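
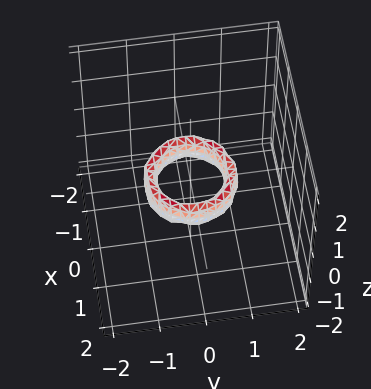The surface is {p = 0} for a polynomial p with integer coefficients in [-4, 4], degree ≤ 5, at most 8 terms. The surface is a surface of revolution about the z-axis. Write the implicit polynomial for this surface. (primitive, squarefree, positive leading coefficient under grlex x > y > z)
2*x^4 + 4*x^2*y^2 + 2*y^4 - 3*x^2 - 3*y^2 + z^2 + 1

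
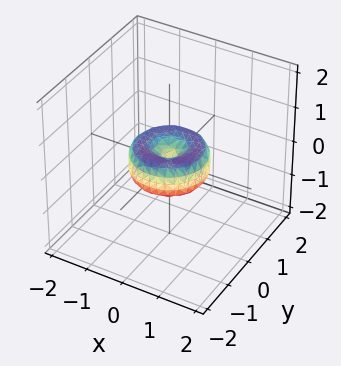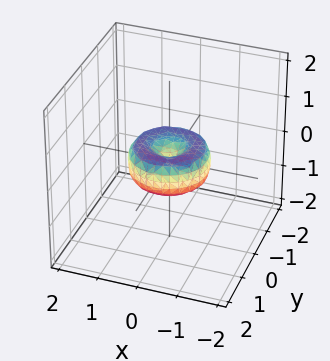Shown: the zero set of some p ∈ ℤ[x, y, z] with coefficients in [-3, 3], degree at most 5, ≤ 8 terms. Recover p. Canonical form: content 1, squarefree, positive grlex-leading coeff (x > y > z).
x^4 + 2*x^2*y^2 + y^4 - x^2 - y^2 + z^2

deg p = 4.
By symmetry, every cross-section ⟂ z is a circle, so x, y appear only via x² + y².
Reading off the gridlines: the x-axis gridline crossings are at x ∈ {-1, 0, 1}; it crosses the z-axis at the gridline z = 0; the y-axis gridline crossings are at y ∈ {-1, 0, 1}; a circular section at z = 0 has radius exactly 1.
Together with the visible shape, these determine p as stated.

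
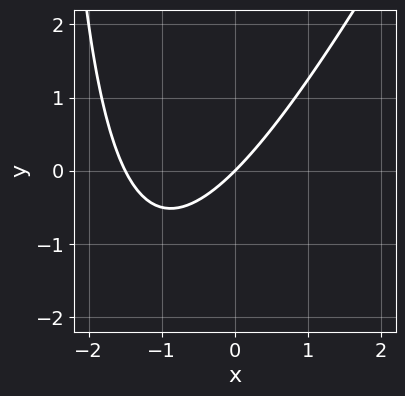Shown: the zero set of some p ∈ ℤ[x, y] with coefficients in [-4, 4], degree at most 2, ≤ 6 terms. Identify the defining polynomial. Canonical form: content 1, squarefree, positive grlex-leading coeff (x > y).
2*x^2 - x*y + 3*x - 3*y

1. deg p = 2. The shape is more complex than any degree-1 curve.
2. Reading off the gridlines: one x-axis crossing is at x = 0; it meets the y-axis at y = 0 (among the integer gridlines).
3. Assembling these constraints gives the stated polynomial.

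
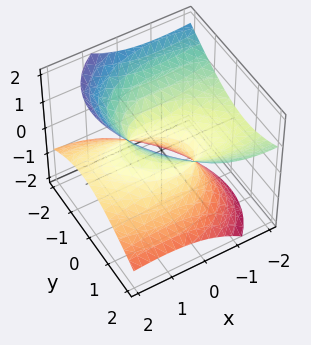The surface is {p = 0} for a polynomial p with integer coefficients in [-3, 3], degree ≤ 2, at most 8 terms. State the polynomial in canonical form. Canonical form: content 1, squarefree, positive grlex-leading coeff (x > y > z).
First, the degree is 2 — a generic line meets the surface in up to 2 points.
Then, from the visible intercepts: no z-intercept at any integer in the box; among the integer gridlines, it crosses the x-axis at x ∈ {-1, 1}.
Finally, solving for integer coefficients yields p as stated.

x^2 + x*y + 3*x*z + 2*y^2 - 3*z^2 - 1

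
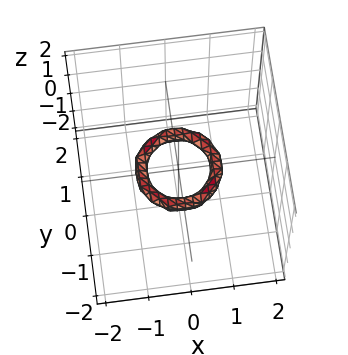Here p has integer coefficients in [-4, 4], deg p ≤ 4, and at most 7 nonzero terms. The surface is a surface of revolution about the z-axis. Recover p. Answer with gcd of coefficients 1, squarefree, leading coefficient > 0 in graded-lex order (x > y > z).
2*x^4 + 4*x^2*y^2 + 2*y^4 - 3*x^2 - 3*y^2 + 3*z^2 + 1

1. The degree is 4 — the shape is more complex than any degree-3 surface.
2. Symmetries: the z-axis is an axis of rotation, so x and y enter only as x² + y².
3. From the axis intercepts and sections: it misses every integer gridline on the z-axis; among the integer gridlines, it crosses the x-axis at x ∈ {-1, 1}.
4. Putting this together gives p. Check: (0, -1, 0) on the y-axis lies on the surface, and p(0, -1, 0) = 0. ✓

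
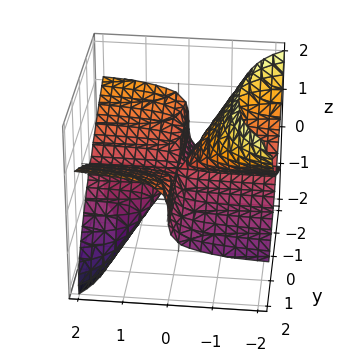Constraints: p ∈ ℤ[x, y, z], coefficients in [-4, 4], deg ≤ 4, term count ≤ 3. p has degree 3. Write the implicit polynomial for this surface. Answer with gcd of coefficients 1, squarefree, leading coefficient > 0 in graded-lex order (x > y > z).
x*y^2 - 3*x*z^2 - 2*z^3

deg p = 3.
Checking where it meets the axes: the visible x-axis segment lies entirely on the surface; it meets the z-axis at z = 0 (among the integer gridlines); the visible y-axis segment lies entirely on the surface.
Matching integer coefficients to the picture gives p.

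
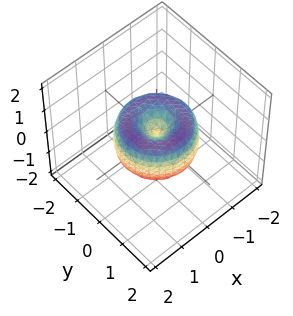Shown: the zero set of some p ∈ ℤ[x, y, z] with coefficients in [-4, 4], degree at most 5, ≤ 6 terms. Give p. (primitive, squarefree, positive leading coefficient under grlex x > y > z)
1. deg p = 4. The shape is more complex than any degree-3 surface.
2. Symmetry: the surface is invariant under rotation about z: p = q(x² + y², z).
3. Against the integer gridlines: a circular section at z = 0 has radius between 1 and 2; it meets the z-axis at z = 0 (among the integer gridlines); it meets the y-axis at y = 0 (among the integer gridlines); it crosses the x-axis at the gridline x = 0.
4. The integer polynomial consistent with all of this is the stated p.

2*x^4 + 4*x^2*y^2 + 2*y^4 - 3*x^2 - 3*y^2 + 2*z^2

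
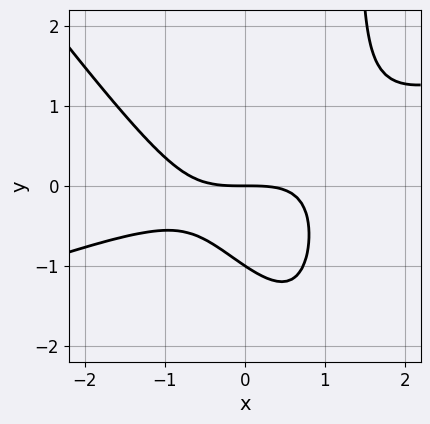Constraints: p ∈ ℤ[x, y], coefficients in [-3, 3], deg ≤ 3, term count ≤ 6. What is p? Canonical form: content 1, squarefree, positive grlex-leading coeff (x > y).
(a) The degree is 3 — the shape is more complex than any degree-2 curve.
(b) From the axis intercepts and sections: one x-axis crossing is at x = 0; among the integer gridlines, it crosses the y-axis at y ∈ {-1, 0}.
(c) Solving for integer coefficients yields p as stated.

x^3 - 2*x^2*y - 2*x*y^2 + 3*y^2 + 3*y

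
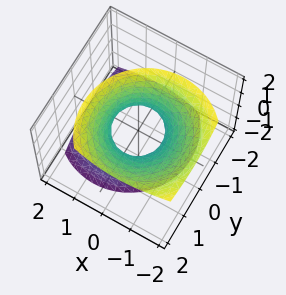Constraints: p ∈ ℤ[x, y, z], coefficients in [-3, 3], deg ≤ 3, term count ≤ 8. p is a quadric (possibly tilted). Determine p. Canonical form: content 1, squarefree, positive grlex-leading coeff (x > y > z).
3*x^2 + 2*x*z + 3*y^2 - 2*y*z - 2*z^2 - 2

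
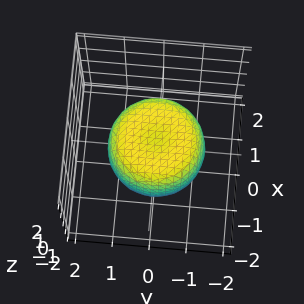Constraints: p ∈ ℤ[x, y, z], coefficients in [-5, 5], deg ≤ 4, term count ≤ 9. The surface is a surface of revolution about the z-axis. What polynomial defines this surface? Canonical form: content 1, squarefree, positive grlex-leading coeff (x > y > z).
2*x^4 + 4*x^2*y^2 + 2*y^4 - 2*x^2 - 2*y^2 + 3*z^2 - 2

deg p = 4.
By symmetry, the surface is invariant under rotation about z: p = q(x² + y², z).
Reading off the gridlines: a circular section at z = 0 has radius between 1 and 2.
Solving for integer coefficients yields p as stated.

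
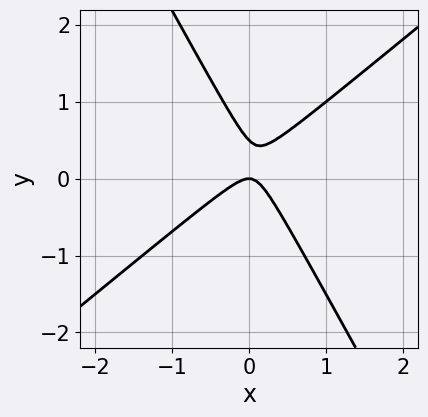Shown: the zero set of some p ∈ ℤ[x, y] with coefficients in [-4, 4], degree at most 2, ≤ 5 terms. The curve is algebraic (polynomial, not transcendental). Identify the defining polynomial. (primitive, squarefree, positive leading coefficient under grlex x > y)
3*x^2 - 2*x*y - 2*y^2 + y

First, the degree is 2 — no degree-1 curve has this shape.
Then, observable constraints: it meets the x-axis at x = 0 (among the integer gridlines); it meets the y-axis at y = 0 (among the integer gridlines).
Finally, fitting integer coefficients to these (and the overall shape) gives p.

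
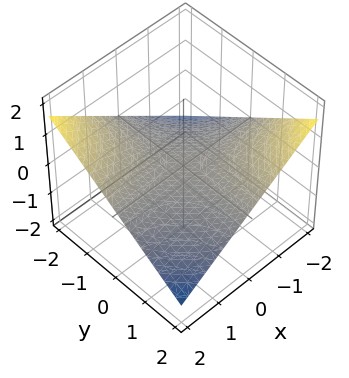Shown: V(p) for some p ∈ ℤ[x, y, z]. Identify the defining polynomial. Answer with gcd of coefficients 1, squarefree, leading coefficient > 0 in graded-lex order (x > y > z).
deg p = 2.
Observable constraints: it meets the z-axis at z = 0 (among the integer gridlines); the visible y-axis segment lies entirely on the surface; every point of the x-axis in the box is on the surface.
The integer polynomial consistent with all of this is the stated p.

x*y + 3*z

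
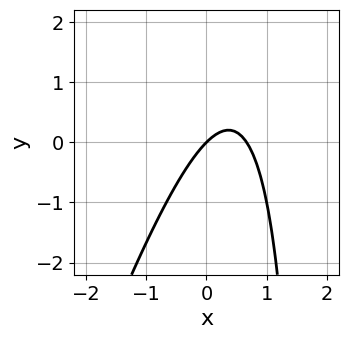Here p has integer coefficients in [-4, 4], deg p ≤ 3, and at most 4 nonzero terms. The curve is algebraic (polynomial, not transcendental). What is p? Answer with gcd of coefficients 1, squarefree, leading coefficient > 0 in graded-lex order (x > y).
3*x^2 - x*y - 2*x + 2*y

1. Degree: a generic line meets the curve in up to 2 points, so deg p = 2.
2. Reading off the gridlines: it meets the y-axis at y = 0 (among the integer gridlines); it meets the x-axis at x = 0 (among the integer gridlines).
3. The integer polynomial consistent with all of this is the stated p.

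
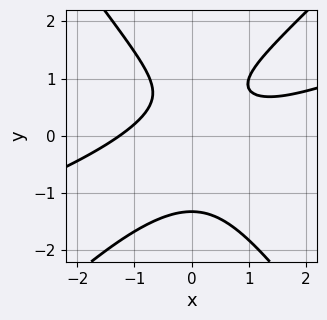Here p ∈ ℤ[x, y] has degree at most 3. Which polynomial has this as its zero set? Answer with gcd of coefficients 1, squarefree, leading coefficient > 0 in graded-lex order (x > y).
x^3 - 3*x^2*y + 2*y^3 - 2*y + 2

Degree: a generic line meets the curve in up to 3 points, so deg p = 3.
Putting this together gives p.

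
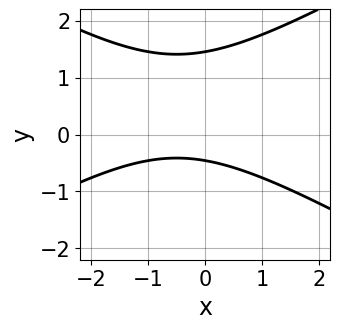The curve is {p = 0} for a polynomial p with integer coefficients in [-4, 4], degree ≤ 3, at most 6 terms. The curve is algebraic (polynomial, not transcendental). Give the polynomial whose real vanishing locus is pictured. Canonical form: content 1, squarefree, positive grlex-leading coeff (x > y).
x^2 - 3*y^2 + x + 3*y + 2

Degree: a generic line meets the curve in up to 2 points, so deg p = 2.
Observable constraints: the curve avoids every integer x-axis point in the box.
Matching integer coefficients to the picture gives p.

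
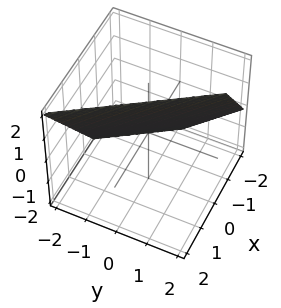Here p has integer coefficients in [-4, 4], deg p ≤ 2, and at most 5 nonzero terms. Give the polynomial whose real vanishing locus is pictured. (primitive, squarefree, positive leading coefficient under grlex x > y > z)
(a) Degree: every cross-section is a straight line — this is a plane, so deg p = 1.
(b) From the axis intercepts and sections: it crosses the y-axis at the gridline y = -1; it crosses the z-axis at the gridline z = 1.
(c) Together with the visible shape, these determine p as stated.

3*x + 2*y - 2*z + 2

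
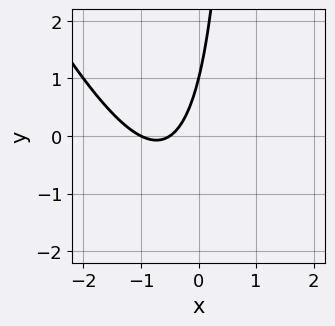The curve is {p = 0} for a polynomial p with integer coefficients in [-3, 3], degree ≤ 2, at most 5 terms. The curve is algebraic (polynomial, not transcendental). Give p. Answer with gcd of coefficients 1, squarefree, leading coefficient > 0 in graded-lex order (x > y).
2*x^2 + x*y + 3*x - y + 1

(a) Degree: a generic line meets the curve in up to 2 points, so deg p = 2.
(b) Checking where it meets the axes: it meets the y-axis at y = 1 (among the integer gridlines); it meets the x-axis at x = -1 (among the integer gridlines).
(c) Solving for integer coefficients yields p as stated.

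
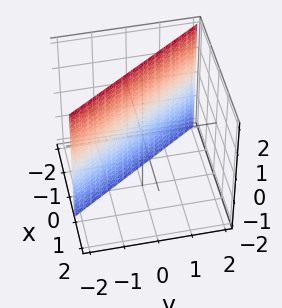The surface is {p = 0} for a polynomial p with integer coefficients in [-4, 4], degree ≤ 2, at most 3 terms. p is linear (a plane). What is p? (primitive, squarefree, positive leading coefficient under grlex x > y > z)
1. The degree is 1 — the surface is flat (a plane).
2. Checking where it meets the axes: one y-axis crossing is at y = -1; it misses every integer gridline on the z-axis.
3. Together with the visible shape, these determine p as stated.

3*x + 2*y + 2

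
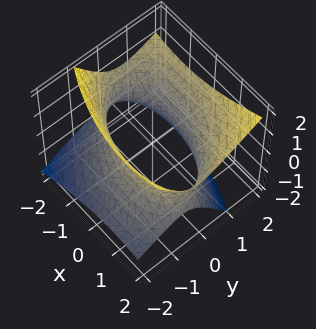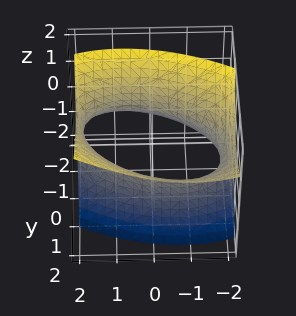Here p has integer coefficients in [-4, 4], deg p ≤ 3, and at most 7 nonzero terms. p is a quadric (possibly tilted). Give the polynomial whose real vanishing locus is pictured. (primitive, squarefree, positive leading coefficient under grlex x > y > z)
(a) The degree is 2 — no degree-1 surface has this shape.
(b) From the axis intercepts and sections: no z-intercept at any integer in the box.
(c) Fitting integer coefficients to these (and the overall shape) gives p.

x^2 + x*y + 2*y^2 - 2*y*z - 2*z^2 - 3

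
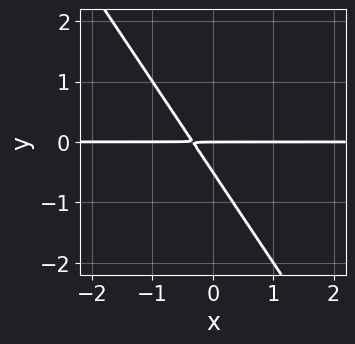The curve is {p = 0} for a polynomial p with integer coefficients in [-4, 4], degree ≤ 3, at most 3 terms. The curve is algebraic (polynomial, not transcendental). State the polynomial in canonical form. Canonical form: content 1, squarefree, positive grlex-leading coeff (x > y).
3*x*y + 2*y^2 + y

1. Degree: no degree-1 curve has this shape, so deg p = 2.
2. Reading off the gridlines: one y-axis crossing is at y = 0; the visible x-axis segment lies entirely on the curve.
3. Solving for integer coefficients yields p as stated.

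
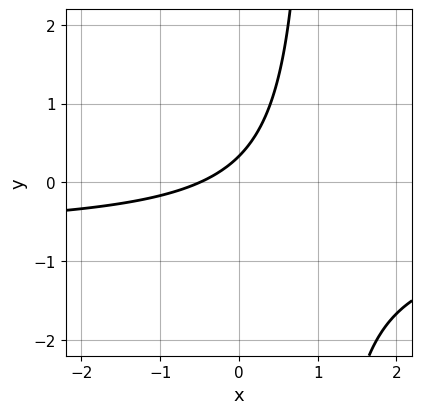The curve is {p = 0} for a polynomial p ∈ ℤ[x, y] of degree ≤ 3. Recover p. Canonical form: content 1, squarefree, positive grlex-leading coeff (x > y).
3*x*y + 2*x - 3*y + 1

(a) The degree is 2 — the shape is more complex than any degree-1 curve.
(b) Putting this together gives p.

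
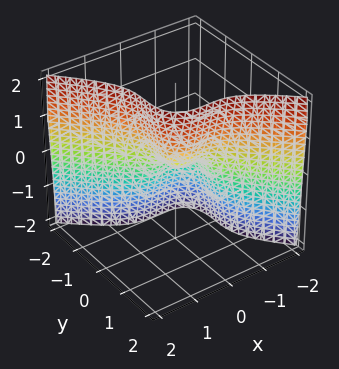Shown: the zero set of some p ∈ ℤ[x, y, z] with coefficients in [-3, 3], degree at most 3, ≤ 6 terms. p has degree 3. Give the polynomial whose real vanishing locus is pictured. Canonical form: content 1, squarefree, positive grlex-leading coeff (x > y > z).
2*x^3 + 2*y^3 + x^2 - z

1. Degree: a generic line meets the surface in up to 3 points, so deg p = 3.
2. From the axis intercepts and sections: it meets the y-axis at y = 0 (among the integer gridlines); it crosses the z-axis at the gridline z = 0; one x-axis crossing is at x = 0.
3. Matching integer coefficients to the picture gives p.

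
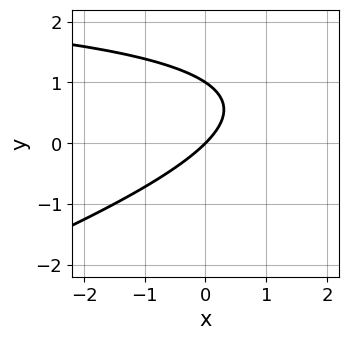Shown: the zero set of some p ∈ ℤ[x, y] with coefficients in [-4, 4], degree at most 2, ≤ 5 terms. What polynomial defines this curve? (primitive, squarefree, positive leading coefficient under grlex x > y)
x*y - 3*y^2 - 3*x + 3*y

1. The degree is 2 — no degree-1 curve has this shape.
2. From the axis intercepts and sections: it meets the x-axis at x = 0 (among the integer gridlines); among the integer gridlines, it crosses the y-axis at y ∈ {0, 1}.
3. Fitting integer coefficients to these (and the overall shape) gives p.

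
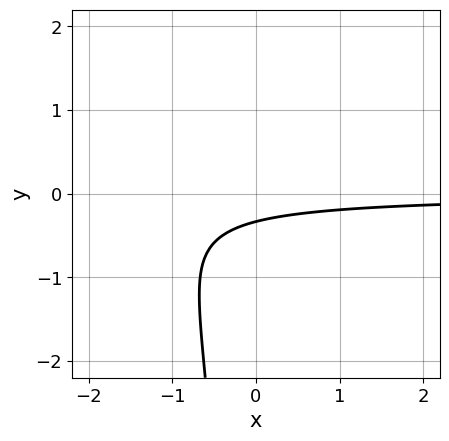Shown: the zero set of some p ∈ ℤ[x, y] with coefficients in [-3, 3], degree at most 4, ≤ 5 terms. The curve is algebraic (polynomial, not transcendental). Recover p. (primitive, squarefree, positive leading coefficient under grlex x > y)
x*y^2 - 2*x*y - 3*y - 1

(a) The degree is 3 — the shape is more complex than any degree-2 curve.
(b) Against the integer gridlines: the curve avoids every integer x-axis point in the box.
(c) Solving for integer coefficients yields p as stated.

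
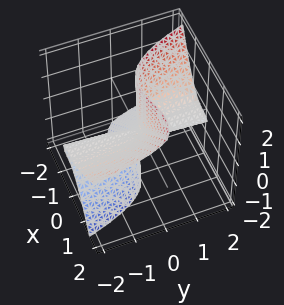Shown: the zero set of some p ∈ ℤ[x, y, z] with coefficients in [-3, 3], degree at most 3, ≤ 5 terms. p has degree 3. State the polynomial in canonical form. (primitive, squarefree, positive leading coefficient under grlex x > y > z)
3*x^3 - 3*x^2*z + 3*y*z^2 + y*z

1. deg p = 3. The shape is more complex than any degree-2 surface.
2. Checking where it meets the axes: the visible z-axis segment lies entirely on the surface; one x-axis crossing is at x = 0.
3. These observations pin down the coefficients. Check: (0, 1, 0) on the y-axis lies on the surface, and p(0, 1, 0) = 0. ✓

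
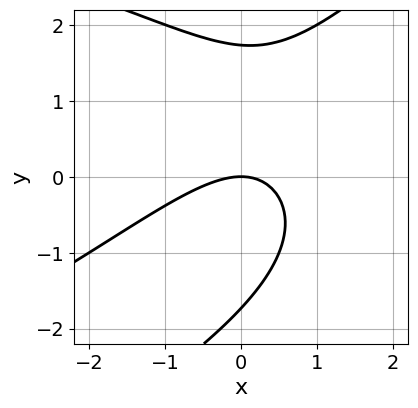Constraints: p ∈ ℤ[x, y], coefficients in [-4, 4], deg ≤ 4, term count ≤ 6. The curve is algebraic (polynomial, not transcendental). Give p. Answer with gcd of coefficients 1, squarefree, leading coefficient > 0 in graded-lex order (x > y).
x*y^2 - y^3 + 2*x^2 - 2*x*y + 3*y

First, the degree is 3 — a generic line meets the curve in up to 3 points.
Then, checking where it meets the axes: it meets the x-axis at x = 0 (among the integer gridlines); it crosses the y-axis at the gridline y = 0.
Finally, fitting integer coefficients to these (and the overall shape) gives p.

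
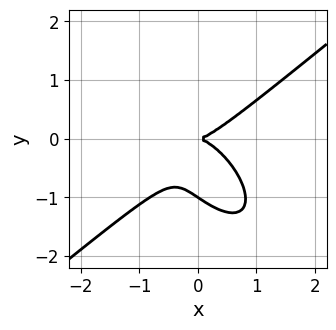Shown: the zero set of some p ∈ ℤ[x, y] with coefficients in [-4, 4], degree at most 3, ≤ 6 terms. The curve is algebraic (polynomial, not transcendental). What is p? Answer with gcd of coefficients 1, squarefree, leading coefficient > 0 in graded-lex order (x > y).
(a) Degree: a generic line meets the curve in up to 3 points, so deg p = 3.
(b) From the axis intercepts and sections: one x-axis crossing is at x = 0; the y-axis gridline crossings are at y ∈ {-1, 0}.
(c) These observations pin down the coefficients.

3*x^3 - 2*x*y^2 - 3*y^3 - 3*y^2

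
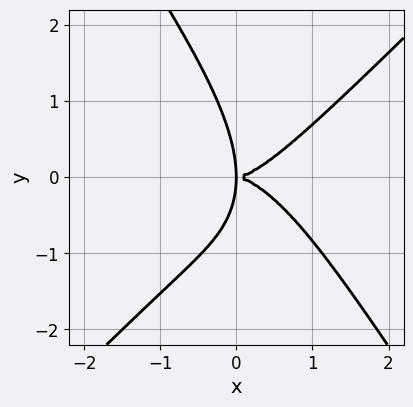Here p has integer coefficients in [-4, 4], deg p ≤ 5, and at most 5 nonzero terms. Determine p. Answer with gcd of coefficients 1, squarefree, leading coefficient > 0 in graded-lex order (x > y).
2*x^4 - x*y^3 - y^4 - 3*x*y^2

First, degree: a generic line meets the curve in up to 4 points, so deg p = 4.
Then, checking where it meets the axes: it meets the y-axis at y = 0 (among the integer gridlines); one x-axis crossing is at x = 0.
Finally, matching integer coefficients to the picture gives p.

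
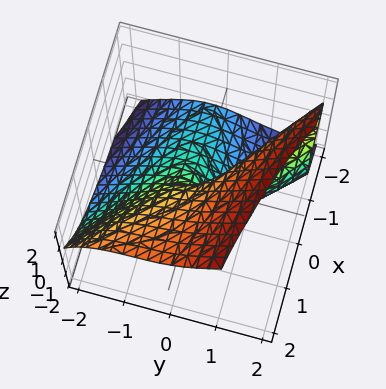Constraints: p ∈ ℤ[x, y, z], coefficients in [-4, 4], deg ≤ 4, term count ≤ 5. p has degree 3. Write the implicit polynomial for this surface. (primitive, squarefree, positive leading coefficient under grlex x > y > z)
2*x*y^2 + 2*y^3 - 2*z^3 + 3*y*z + 2*x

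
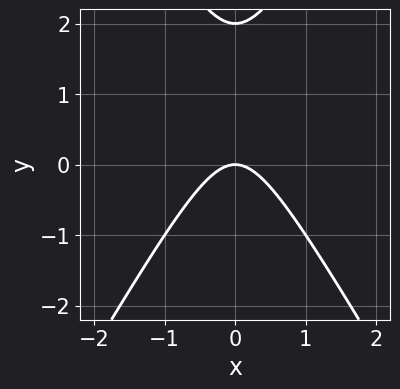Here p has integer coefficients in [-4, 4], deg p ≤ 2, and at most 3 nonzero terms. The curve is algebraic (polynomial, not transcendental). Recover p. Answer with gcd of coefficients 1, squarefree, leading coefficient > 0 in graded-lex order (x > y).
(a) Degree: a generic line meets the curve in up to 2 points, so deg p = 2.
(b) Symmetries: it's symmetric under x → −x, forcing even powers of x.
(c) Reading off the gridlines: among the integer gridlines, it crosses the y-axis at y ∈ {0, 2}; it crosses the x-axis at the gridline x = 0.
(d) Matching integer coefficients to the picture gives p.

3*x^2 - y^2 + 2*y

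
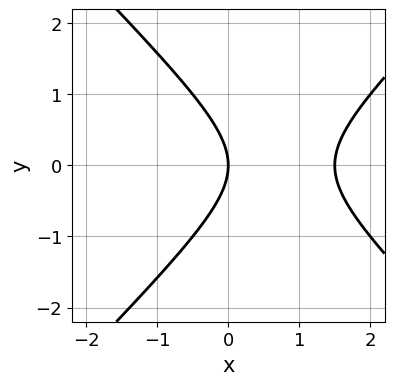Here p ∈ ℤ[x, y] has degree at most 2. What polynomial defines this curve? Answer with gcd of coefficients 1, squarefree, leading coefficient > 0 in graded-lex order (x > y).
First, deg p = 2. A generic line meets the curve in up to 2 points.
Then, symmetries: it's symmetric under y → −y, forcing even powers of y.
Next, observable constraints: it meets the y-axis at y = 0 (among the integer gridlines); one x-axis crossing is at x = 0.
Finally, these observations pin down the coefficients.

2*x^2 - 2*y^2 - 3*x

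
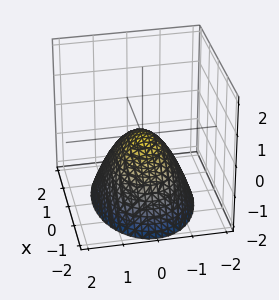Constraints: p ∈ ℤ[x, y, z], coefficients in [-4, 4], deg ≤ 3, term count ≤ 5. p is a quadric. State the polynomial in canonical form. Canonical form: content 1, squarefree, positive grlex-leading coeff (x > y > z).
x^2 + 2*y^2 + 2*z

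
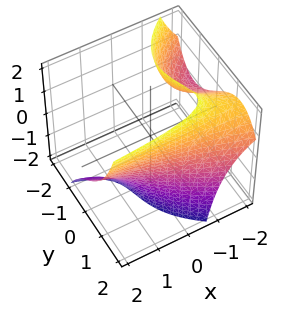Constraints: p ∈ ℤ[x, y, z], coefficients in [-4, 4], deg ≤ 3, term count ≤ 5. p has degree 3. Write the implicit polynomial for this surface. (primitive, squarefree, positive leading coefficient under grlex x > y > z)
y^3 + 2*x*y - 2*x*z - 3

The degree is 3 — a generic line meets the surface in up to 3 points.
From the visible intercepts: it misses every integer gridline on the x-axis; it misses every integer gridline on the z-axis.
These observations pin down the coefficients.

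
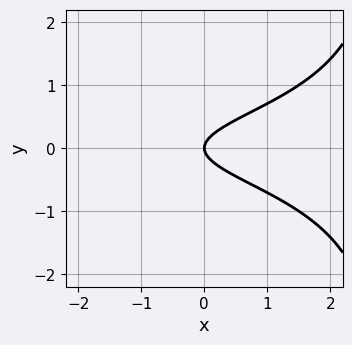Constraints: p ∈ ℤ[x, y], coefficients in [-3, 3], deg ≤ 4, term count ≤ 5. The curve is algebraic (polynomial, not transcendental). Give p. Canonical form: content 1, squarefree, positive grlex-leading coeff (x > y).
Degree: a generic line meets the curve in up to 3 points, so deg p = 3.
Symmetries: mirror symmetry y ↦ −y ⇒ only even powers of y.
Observable constraints: one y-axis crossing is at y = 0; it crosses the x-axis at the gridline x = 0.
These observations pin down the coefficients.

x*y^2 - 3*y^2 + x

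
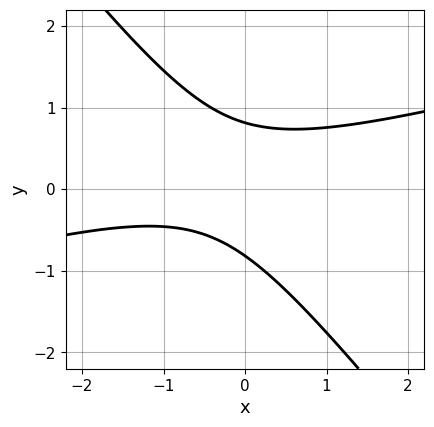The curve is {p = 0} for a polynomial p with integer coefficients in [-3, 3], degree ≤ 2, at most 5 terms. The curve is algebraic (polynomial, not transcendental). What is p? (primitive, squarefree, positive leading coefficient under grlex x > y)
x^2 - 3*x*y - 3*y^2 + x + 2

1. deg p = 2. The shape is more complex than any degree-1 curve.
2. Reading off the gridlines: the curve avoids every integer x-axis point in the box.
3. Matching integer coefficients to the picture gives p.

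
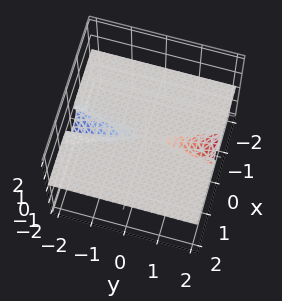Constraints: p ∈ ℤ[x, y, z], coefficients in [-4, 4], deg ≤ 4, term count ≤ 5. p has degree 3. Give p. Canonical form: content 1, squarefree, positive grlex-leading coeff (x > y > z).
2*x^2*z - y*z^2 + 2*z^3

(a) Degree: no degree-2 surface has this shape, so deg p = 3.
(b) Checking where it meets the axes: it meets the z-axis at z = 0 (among the integer gridlines); every point of the x-axis in the box is on the surface; every point of the y-axis in the box is on the surface.
(c) The integer polynomial consistent with all of this is the stated p.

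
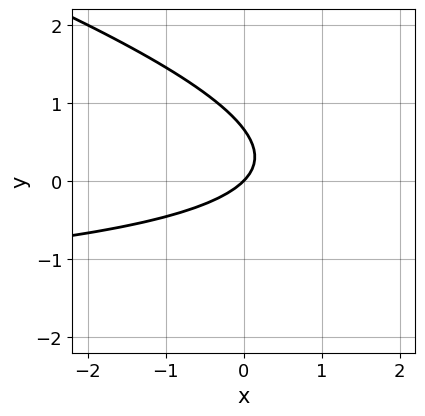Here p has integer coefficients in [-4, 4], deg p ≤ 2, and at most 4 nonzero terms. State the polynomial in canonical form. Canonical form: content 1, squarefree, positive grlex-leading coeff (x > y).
x*y + 3*y^2 + 2*x - 2*y

1. deg p = 2. A generic line meets the curve in up to 2 points.
2. From the axis intercepts and sections: it meets the y-axis at y = 0 (among the integer gridlines); it meets the x-axis at x = 0 (among the integer gridlines).
3. Solving for integer coefficients yields p as stated.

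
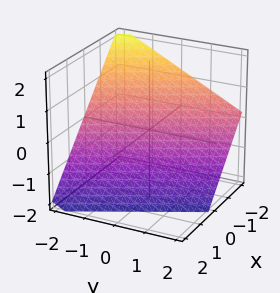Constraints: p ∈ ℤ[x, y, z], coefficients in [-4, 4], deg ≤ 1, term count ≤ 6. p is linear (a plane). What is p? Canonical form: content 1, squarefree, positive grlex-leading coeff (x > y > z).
2*x + y + 2*z + 2

(a) The degree is 1 — the surface is flat (a plane).
(b) From the visible intercepts: one y-axis crossing is at y = -2; it meets the z-axis at z = -1 (among the integer gridlines); it crosses the x-axis at the gridline x = -1.
(c) Assembling these constraints gives the stated polynomial.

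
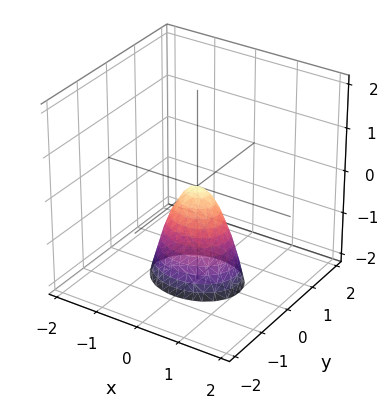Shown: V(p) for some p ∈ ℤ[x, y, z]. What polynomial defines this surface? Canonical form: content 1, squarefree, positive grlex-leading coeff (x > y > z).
2*x^2 + 3*y^2 + z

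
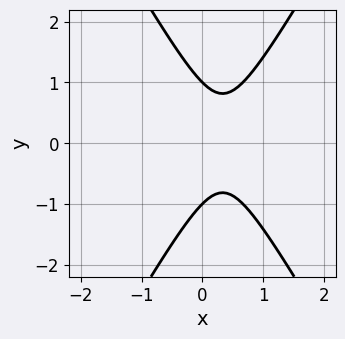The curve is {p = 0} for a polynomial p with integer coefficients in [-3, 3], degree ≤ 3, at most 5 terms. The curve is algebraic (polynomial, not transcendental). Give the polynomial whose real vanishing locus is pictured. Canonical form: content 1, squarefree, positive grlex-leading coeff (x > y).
3*x^2 - y^2 - 2*x + 1

1. Degree: a generic line meets the curve in up to 2 points, so deg p = 2.
2. Symmetries: mirror symmetry y ↦ −y ⇒ only even powers of y.
3. From the axis intercepts and sections: no x-intercept at any integer in the box; among the integer gridlines, it crosses the y-axis at y ∈ {-1, 1}.
4. Solving for integer coefficients yields p as stated.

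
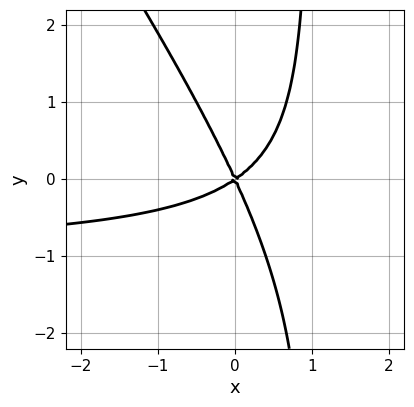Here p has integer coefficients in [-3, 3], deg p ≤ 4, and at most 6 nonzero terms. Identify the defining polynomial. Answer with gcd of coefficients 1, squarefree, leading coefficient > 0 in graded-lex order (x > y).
3*x^2*y + 2*x*y^2 + 3*x^2 - 3*x*y - 2*y^2

First, deg p = 3.
Next, observable constraints: one y-axis crossing is at y = 0; it crosses the x-axis at the gridline x = 0.
Finally, these observations pin down the coefficients.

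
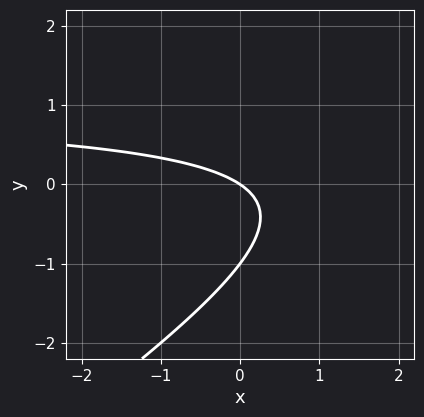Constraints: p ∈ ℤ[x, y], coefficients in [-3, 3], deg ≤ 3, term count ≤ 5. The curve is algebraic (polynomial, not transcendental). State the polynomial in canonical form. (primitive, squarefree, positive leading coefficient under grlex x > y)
(a) deg p = 2.
(b) Against the integer gridlines: it crosses the x-axis at the gridline x = 0; the y-axis gridline crossings are at y ∈ {-1, 0}.
(c) Assembling these constraints gives the stated polynomial.

2*x*y - 3*y^2 - 2*x - 3*y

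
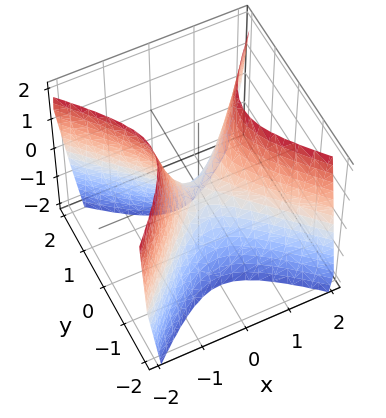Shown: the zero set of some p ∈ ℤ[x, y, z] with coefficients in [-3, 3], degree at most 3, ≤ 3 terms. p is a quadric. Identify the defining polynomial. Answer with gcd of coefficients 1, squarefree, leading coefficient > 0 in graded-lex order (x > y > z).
2*x^2 - 2*y^2 - z

(a) The degree is 2 — a hyperbolic paraboloid; a quadric.
(b) Symmetries: mirror symmetry x ↦ −x ⇒ only even powers of x; mirror symmetry y ↦ −y ⇒ only even powers of y.
(c) Reading off the gridlines: it meets the x-axis at x = 0 (among the integer gridlines); it meets the z-axis at z = 0 (among the integer gridlines); it meets the y-axis at y = 0 (among the integer gridlines).
(d) The integer polynomial consistent with all of this is the stated p.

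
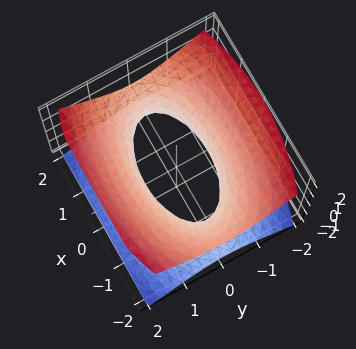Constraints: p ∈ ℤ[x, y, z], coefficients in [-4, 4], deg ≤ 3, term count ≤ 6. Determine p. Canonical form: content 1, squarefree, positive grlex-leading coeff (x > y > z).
x^2 + 3*y^2 - 3*z^2 - 2

(a) Degree: an hourglass — one-sheet hyperboloid; a quadric, so deg p = 2.
(b) Symmetries: the y ↦ −y reflection is a symmetry, so y appears only in even powers; it's symmetric under z → −z, forcing even powers of z; it's symmetric under x → −x, forcing even powers of x.
(c) Against the integer gridlines: no z-intercept at any integer in the box.
(d) Assembling these constraints gives the stated polynomial.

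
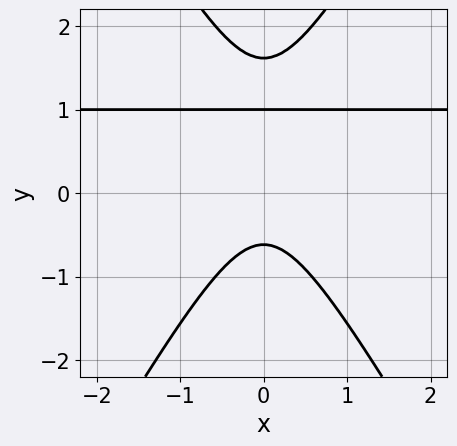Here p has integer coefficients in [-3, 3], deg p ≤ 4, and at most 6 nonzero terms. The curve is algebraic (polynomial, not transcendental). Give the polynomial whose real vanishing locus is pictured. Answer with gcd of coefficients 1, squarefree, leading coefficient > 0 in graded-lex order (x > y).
3*x^2*y - y^3 - 3*x^2 + 2*y^2 - 1

1. Degree: the shape is more complex than any degree-2 curve, so deg p = 3.
2. Symmetries: mirror symmetry x ↦ −x ⇒ only even powers of x.
3. Reading off the gridlines: it misses every integer gridline on the x-axis; one y-axis crossing is at y = 1.
4. These observations pin down the coefficients.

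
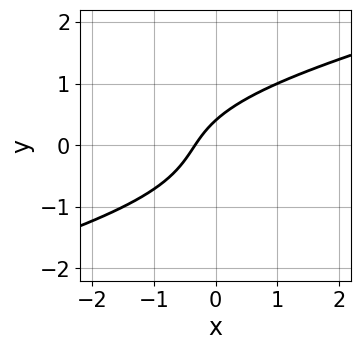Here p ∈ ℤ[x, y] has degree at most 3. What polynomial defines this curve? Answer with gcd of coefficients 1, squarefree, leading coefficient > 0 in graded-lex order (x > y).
deg p = 3. A generic line meets the curve in up to 3 points.
Putting this together gives p.

x*y^2 - 3*y^3 + 3*x - 2*y + 1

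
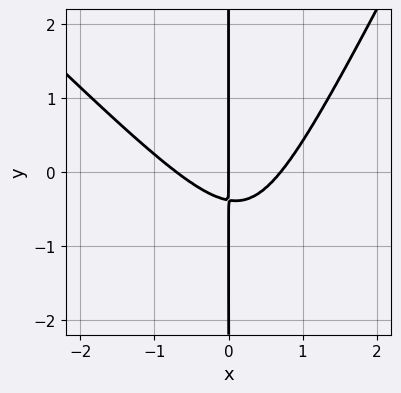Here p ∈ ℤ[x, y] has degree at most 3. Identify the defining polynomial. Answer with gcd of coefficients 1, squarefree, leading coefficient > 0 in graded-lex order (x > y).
(a) The degree is 3 — no degree-2 curve has this shape.
(b) Observable constraints: every point of the y-axis in the box is on the curve; one x-axis crossing is at x = 0.
(c) Fitting integer coefficients to these (and the overall shape) gives p.

2*x^3 + x^2*y - x*y^2 - 3*x*y - x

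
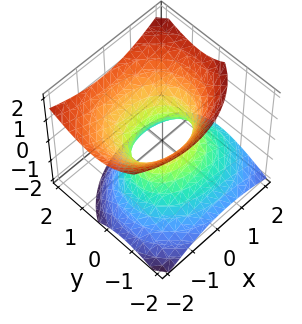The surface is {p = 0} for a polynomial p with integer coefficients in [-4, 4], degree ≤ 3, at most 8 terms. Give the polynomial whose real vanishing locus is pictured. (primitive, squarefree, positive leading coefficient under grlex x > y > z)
Degree: a generic line meets the surface in up to 2 points, so deg p = 2.
From the visible intercepts: among the integer gridlines, it crosses the x-axis at x ∈ {-1, 1}; no z-intercept at any integer in the box.
Solving for integer coefficients yields p as stated.

2*x^2 + x*z + 3*y^2 - 2*y*z - 3*z^2 - 2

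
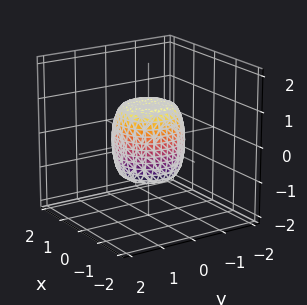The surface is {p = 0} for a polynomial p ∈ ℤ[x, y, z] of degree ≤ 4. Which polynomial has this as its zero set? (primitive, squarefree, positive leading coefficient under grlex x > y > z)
First, degree: no degree-3 surface has this shape, so deg p = 4.
Next, symmetry: the surface is invariant under rotation about z: p = q(x² + y², z).
Next, from the axis intercepts and sections: the y-axis gridline crossings are at y ∈ {-1, 1}; the z-axis gridline crossings are at z ∈ {-1, 1}; a circular section at z = 0 has radius exactly 1.
Finally, putting this together gives p.

2*x^4 + 4*x^2*y^2 + 2*y^4 - x^2 - y^2 + z^2 - 1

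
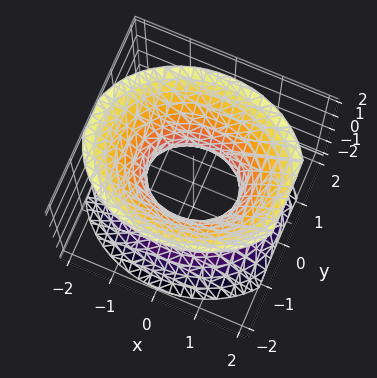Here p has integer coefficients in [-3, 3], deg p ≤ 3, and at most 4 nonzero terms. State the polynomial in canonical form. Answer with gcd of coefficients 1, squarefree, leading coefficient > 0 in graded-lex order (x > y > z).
2*x^2 + 3*y^2 - 2*z^2 - 2

(a) The degree is 2 — one connected sheet with a waist; a quadric.
(b) Symmetries: it's symmetric under x → −x, forcing even powers of x; it's symmetric under y → −y, forcing even powers of y; the z ↦ −z reflection is a symmetry, so z appears only in even powers.
(c) Against the integer gridlines: the x-axis gridline crossings are at x ∈ {-1, 1}; it misses every integer gridline on the z-axis.
(d) The integer polynomial consistent with all of this is the stated p.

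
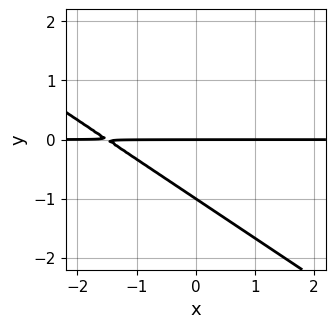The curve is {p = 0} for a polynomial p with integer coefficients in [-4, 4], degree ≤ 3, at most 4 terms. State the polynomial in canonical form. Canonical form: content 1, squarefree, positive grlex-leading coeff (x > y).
First, the degree is 2 — a generic line meets the curve in up to 2 points.
Next, from the visible intercepts: among the integer gridlines, it crosses the y-axis at y ∈ {-1, 0}; the visible x-axis segment lies entirely on the curve.
Finally, these observations pin down the coefficients.

2*x*y + 3*y^2 + 3*y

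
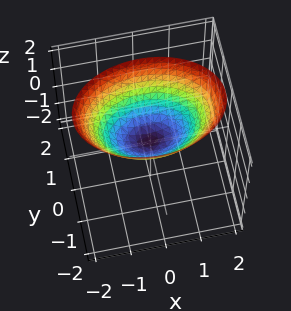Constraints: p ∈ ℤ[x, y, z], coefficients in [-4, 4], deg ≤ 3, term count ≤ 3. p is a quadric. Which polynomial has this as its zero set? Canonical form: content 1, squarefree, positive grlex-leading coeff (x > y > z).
x^2 + 2*y^2 - 2*z

Degree: a paraboloid; a quadric, so deg p = 2.
Symmetries: mirror symmetry y ↦ −y ⇒ only even powers of y; the x ↦ −x reflection is a symmetry, so x appears only in even powers.
Reading off the gridlines: it crosses the y-axis at the gridline y = 0; it meets the x-axis at x = 0 (among the integer gridlines); it meets the z-axis at z = 0 (among the integer gridlines).
Together with the visible shape, these determine p as stated.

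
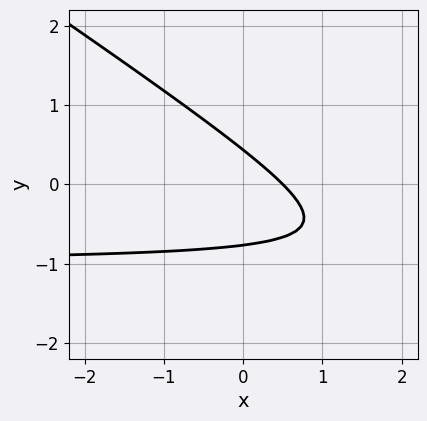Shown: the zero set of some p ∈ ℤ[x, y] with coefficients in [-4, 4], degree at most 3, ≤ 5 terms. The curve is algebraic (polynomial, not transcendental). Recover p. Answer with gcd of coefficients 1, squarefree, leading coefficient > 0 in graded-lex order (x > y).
2*x*y + 3*y^2 + 2*x + y - 1

First, degree: no degree-1 curve has this shape, so deg p = 2.
Finally, solving for integer coefficients yields p as stated.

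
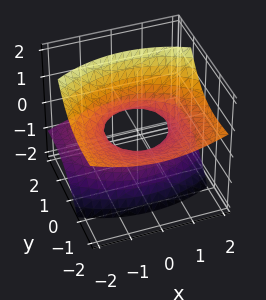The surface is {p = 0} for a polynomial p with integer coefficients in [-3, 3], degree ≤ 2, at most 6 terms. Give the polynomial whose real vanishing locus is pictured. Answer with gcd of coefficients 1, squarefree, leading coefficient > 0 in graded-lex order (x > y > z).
(a) deg p = 2. No degree-1 surface has this shape.
(b) Reading off the gridlines: among the integer gridlines, it crosses the y-axis at y ∈ {-1, 1}; among the integer gridlines, it crosses the x-axis at x ∈ {-1, 1}; the surface avoids every integer z-axis point in the box.
(c) Putting this together gives p.

x^2 + y^2 + 3*y*z - 2*z^2 - 1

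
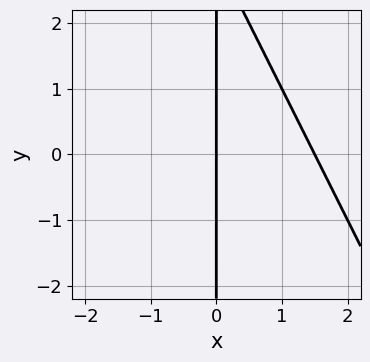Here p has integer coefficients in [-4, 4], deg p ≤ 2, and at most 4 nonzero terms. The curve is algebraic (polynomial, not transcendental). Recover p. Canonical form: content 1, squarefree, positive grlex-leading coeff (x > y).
2*x^2 + x*y - 3*x

First, deg p = 2. No degree-1 curve has this shape.
Then, against the integer gridlines: one x-axis crossing is at x = 0; the visible y-axis segment lies entirely on the curve.
Finally, putting this together gives p.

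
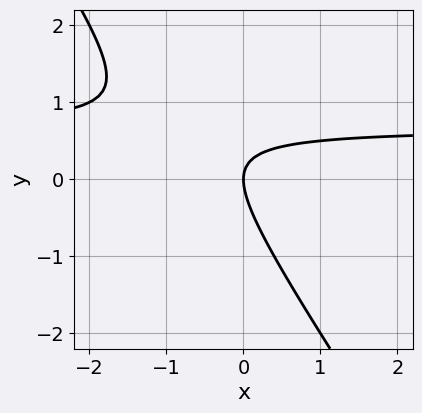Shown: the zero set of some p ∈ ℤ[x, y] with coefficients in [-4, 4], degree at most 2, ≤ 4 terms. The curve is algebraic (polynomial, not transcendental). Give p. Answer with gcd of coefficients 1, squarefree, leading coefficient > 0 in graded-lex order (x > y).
3*x*y + 2*y^2 - 2*x

First, deg p = 2. A generic line meets the curve in up to 2 points.
Next, observable constraints: one x-axis crossing is at x = 0; one y-axis crossing is at y = 0.
Finally, matching integer coefficients to the picture gives p.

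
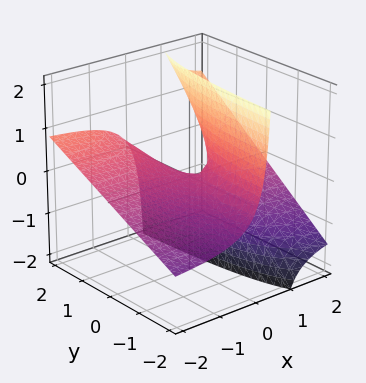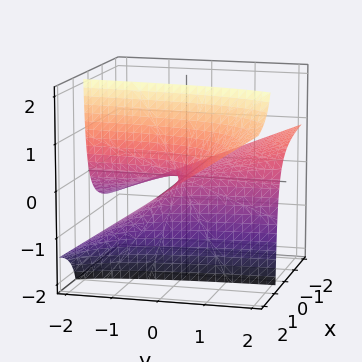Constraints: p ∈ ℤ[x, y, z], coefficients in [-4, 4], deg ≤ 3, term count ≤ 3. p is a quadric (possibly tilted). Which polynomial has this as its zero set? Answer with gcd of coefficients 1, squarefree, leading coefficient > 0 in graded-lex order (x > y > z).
x*y - 2*x*z + z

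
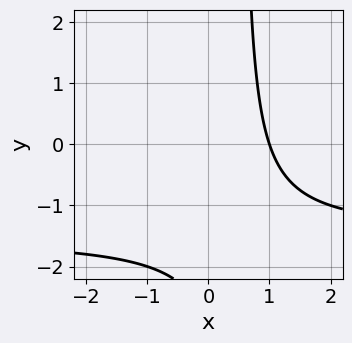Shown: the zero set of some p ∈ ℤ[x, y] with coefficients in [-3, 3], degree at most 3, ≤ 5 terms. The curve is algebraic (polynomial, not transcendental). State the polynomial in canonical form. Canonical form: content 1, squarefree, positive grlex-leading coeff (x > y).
1. Degree: the shape is more complex than any degree-1 curve, so deg p = 2.
2. From the axis intercepts and sections: no y-intercept at any integer in the box; it crosses the x-axis at the gridline x = 1.
3. Assembling these constraints gives the stated polynomial.

2*x*y + 3*x - y - 3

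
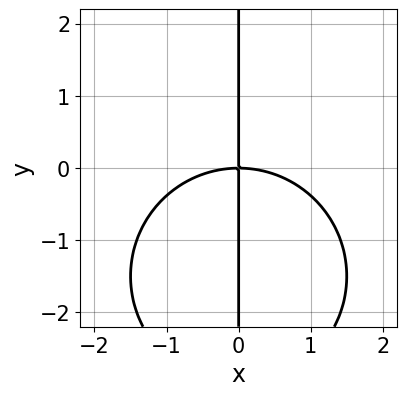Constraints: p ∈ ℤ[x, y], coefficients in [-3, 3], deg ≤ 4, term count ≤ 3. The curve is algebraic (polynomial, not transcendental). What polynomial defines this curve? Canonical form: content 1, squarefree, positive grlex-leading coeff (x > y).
x^3 + x*y^2 + 3*x*y

1. deg p = 3.
2. Reading off the gridlines: it meets the x-axis at x = 0 (among the integer gridlines); the visible y-axis segment lies entirely on the curve.
3. Matching integer coefficients to the picture gives p.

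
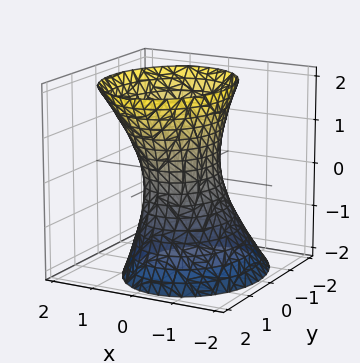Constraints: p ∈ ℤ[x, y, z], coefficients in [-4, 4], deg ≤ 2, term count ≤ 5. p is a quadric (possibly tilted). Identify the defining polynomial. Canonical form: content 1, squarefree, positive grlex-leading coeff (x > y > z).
3*x^2 - x*z + 2*y^2 - z^2 - 2

1. deg p = 2. No degree-1 surface has this shape.
2. From the visible intercepts: the y-axis gridline crossings are at y ∈ {-1, 1}; the surface avoids every integer z-axis point in the box.
3. These observations pin down the coefficients.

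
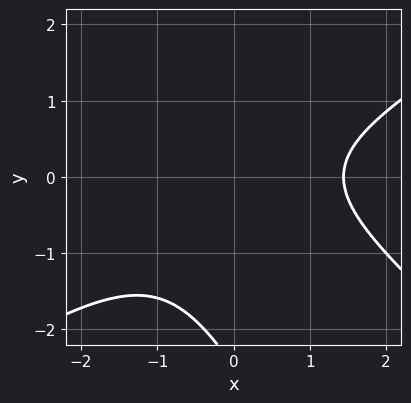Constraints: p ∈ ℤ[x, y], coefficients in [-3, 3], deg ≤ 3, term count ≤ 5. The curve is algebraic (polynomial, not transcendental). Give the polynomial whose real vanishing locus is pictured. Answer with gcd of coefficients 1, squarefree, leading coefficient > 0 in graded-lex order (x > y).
x^3 - 2*x*y^2 - y^3 - 2*y^2 - 3

First, the degree is 3 — the shape is more complex than any degree-2 curve.
Then, checking where it meets the axes: no y-intercept at any integer in the box.
Finally, fitting integer coefficients to these (and the overall shape) gives p.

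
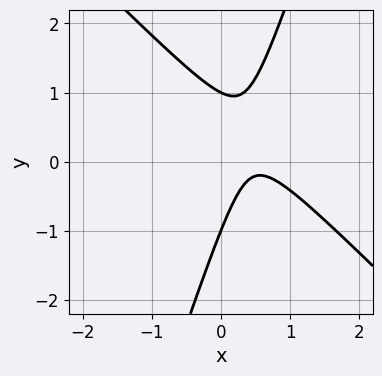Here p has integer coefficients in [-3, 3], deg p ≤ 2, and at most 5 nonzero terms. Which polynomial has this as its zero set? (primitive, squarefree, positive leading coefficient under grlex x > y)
(a) deg p = 2.
(b) Observable constraints: among the integer gridlines, it crosses the y-axis at y ∈ {-1, 1}; it misses every integer gridline on the x-axis.
(c) Fitting integer coefficients to these (and the overall shape) gives p.

3*x^2 + 2*x*y - y^2 - 3*x + 1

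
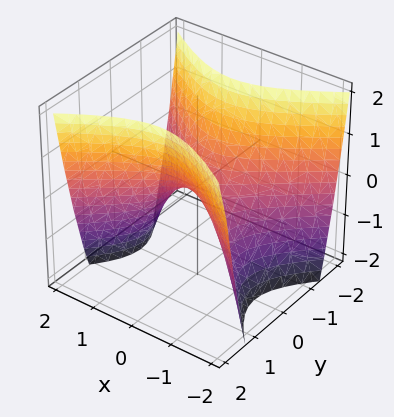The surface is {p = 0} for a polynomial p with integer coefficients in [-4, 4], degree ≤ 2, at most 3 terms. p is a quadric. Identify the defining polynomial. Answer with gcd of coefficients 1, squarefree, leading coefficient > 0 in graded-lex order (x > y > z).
2*x^2 - 3*y^2 + 2*z

1. deg p = 2. A hyperbolic paraboloid; a quadric.
2. Symmetries: it's symmetric under y → −y, forcing even powers of y; mirror symmetry x ↦ −x ⇒ only even powers of x.
3. From the axis intercepts and sections: it meets the y-axis at y = 0 (among the integer gridlines); one x-axis crossing is at x = 0.
4. Solving for integer coefficients yields p as stated.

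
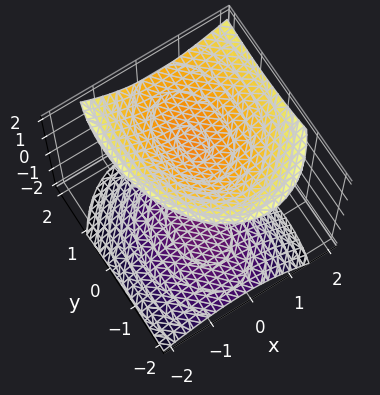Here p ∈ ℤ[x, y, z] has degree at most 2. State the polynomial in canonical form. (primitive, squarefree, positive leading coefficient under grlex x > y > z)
2*x^2 - x*z + y^2 - y*z - 2*z^2 + 2

First, the picture has 2 separate pieces. Treating them together as one polynomial.
Next, deg p = 2. No degree-1 surface has this shape.
Next, from the axis intercepts and sections: the surface avoids every integer x-axis point in the box; it misses every integer gridline on the y-axis; the z-axis gridline crossings are at z ∈ {-1, 1}.
Finally, these observations pin down the coefficients.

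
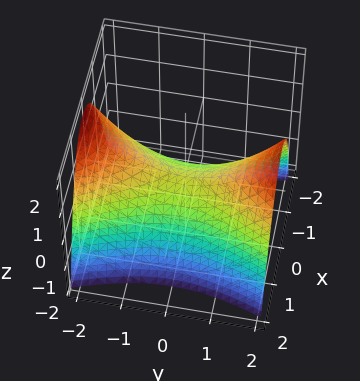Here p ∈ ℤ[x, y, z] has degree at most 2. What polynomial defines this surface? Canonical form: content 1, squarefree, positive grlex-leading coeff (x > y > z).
3*x^2 - y^2 + 3*z

deg p = 2. A saddle surface; a quadric.
Symmetries: the x ↦ −x reflection is a symmetry, so x appears only in even powers; it's symmetric under y → −y, forcing even powers of y.
Reading off the gridlines: it crosses the y-axis at the gridline y = 0; one z-axis crossing is at z = 0; it meets the x-axis at x = 0 (among the integer gridlines).
The integer polynomial consistent with all of this is the stated p.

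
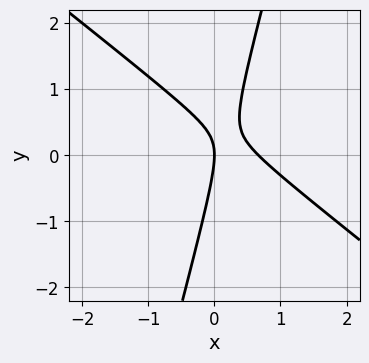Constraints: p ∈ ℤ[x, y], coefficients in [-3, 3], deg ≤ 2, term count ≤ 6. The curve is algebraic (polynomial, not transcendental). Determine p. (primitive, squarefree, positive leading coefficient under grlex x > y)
1. deg p = 2. The shape is more complex than any degree-1 curve.
2. Against the integer gridlines: it meets the x-axis at x = 0 (among the integer gridlines); one y-axis crossing is at y = 0.
3. The integer polynomial consistent with all of this is the stated p.

3*x^2 + 3*x*y - y^2 - 2*x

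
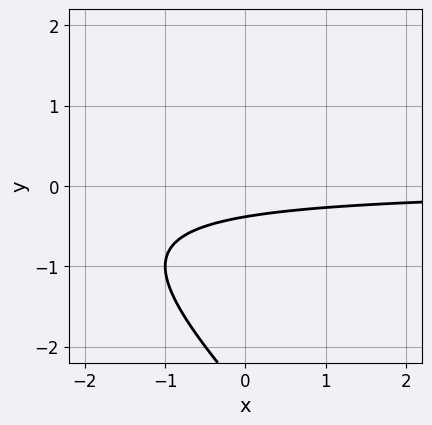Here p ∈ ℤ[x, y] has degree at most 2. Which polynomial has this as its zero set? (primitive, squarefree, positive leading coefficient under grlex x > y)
x*y + y^2 + 3*y + 1

(a) Degree: no degree-1 curve has this shape, so deg p = 2.
(b) Reading off the gridlines: no x-intercept at any integer in the box.
(c) Solving for integer coefficients yields p as stated.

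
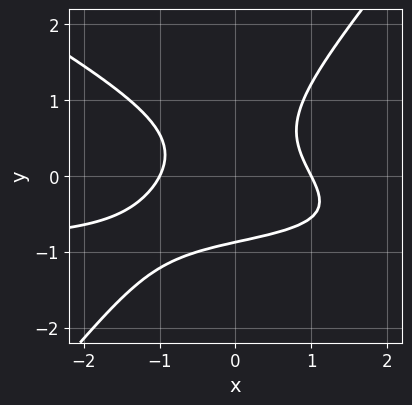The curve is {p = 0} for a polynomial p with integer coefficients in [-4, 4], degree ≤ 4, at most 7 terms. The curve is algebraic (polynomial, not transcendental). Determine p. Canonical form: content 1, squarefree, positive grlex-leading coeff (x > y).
2*x^2*y + 2*x*y^2 - 3*y^3 + 2*x^2 - 2

1. Degree: no degree-2 curve has this shape, so deg p = 3.
2. Reading off the gridlines: among the integer gridlines, it crosses the x-axis at x ∈ {-1, 1}.
3. The integer polynomial consistent with all of this is the stated p.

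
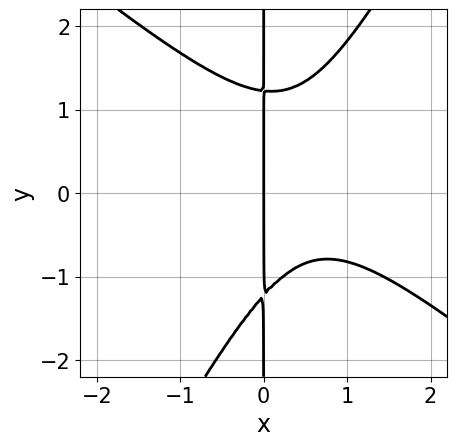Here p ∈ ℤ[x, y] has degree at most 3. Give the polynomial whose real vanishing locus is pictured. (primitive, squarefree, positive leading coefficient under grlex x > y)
First, the degree is 3 — the shape is more complex than any degree-2 curve.
Next, reading off the gridlines: the visible y-axis segment lies entirely on the curve; it crosses the x-axis at the gridline x = 0.
Finally, assembling these constraints gives the stated polynomial.

3*x^3 + 2*x^2*y - 2*x*y^2 - 3*x^2 + 3*x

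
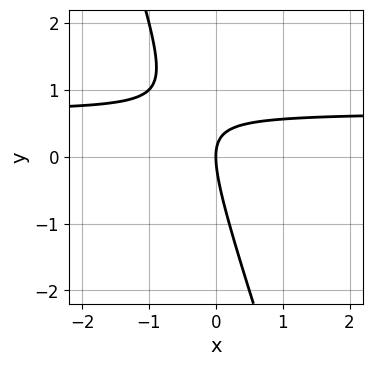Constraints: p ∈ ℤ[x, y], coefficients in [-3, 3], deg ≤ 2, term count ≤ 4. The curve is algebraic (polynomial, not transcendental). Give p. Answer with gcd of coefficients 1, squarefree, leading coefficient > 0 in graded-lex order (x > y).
3*x*y + y^2 - 2*x

1. The degree is 2 — a generic line meets the curve in up to 2 points.
2. From the visible intercepts: one y-axis crossing is at y = 0; one x-axis crossing is at x = 0.
3. These observations pin down the coefficients.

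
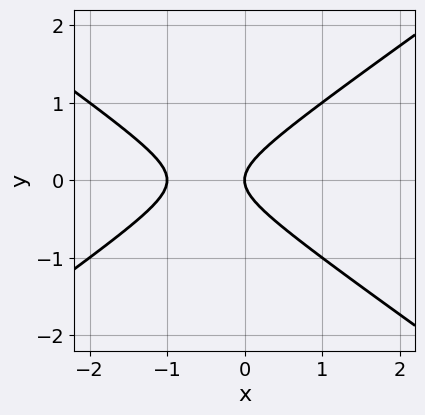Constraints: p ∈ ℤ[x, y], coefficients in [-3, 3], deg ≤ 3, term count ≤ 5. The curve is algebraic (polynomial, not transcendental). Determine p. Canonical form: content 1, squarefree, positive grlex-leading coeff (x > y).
1. The degree is 2 — the shape is more complex than any degree-1 curve.
2. Symmetries: it's symmetric under y → −y, forcing even powers of y.
3. Against the integer gridlines: among the integer gridlines, it crosses the x-axis at x ∈ {-1, 0}; it crosses the y-axis at the gridline y = 0.
4. Together with the visible shape, these determine p as stated.

x^2 - 2*y^2 + x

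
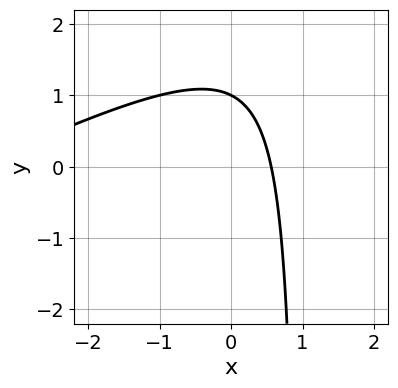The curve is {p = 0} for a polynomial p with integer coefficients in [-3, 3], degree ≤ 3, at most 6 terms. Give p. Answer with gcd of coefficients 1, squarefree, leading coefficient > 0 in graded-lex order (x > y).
x^2 - 2*x*y + 3*x + 2*y - 2

First, the degree is 2 — a generic line meets the curve in up to 2 points.
Then, reading off the gridlines: it meets the y-axis at y = 1 (among the integer gridlines).
Finally, these observations pin down the coefficients.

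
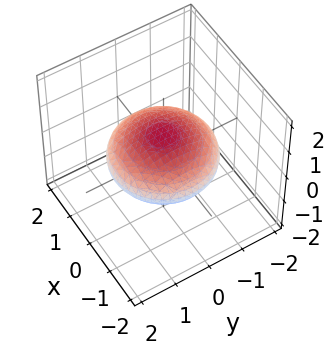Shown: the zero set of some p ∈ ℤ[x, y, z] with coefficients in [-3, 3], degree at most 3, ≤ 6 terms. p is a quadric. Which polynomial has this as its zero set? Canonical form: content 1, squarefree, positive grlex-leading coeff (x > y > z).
x^2 + y^2 + 3*z^2 - 2

First, the degree is 2 — a closed, bounded, convex surface; a quadric.
Next, symmetry: the surface is invariant under rotation about z: p = q(x² + y², z); it's symmetric under z → −z, forcing even powers of z.
Then, against the integer gridlines: a circular section at z = 0 has radius between 1 and 2.
Finally, assembling these constraints gives the stated polynomial.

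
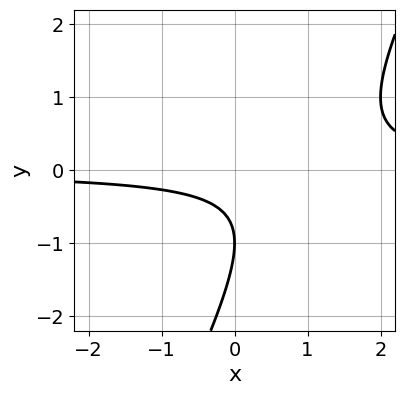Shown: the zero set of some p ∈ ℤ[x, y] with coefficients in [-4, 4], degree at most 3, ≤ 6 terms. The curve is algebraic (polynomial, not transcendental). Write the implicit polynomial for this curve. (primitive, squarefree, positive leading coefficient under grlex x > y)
2*x*y - y^2 - 2*y - 1

The degree is 2 — a generic line meets the curve in up to 2 points.
Against the integer gridlines: it crosses the y-axis at the gridline y = -1; no x-intercept at any integer in the box.
The integer polynomial consistent with all of this is the stated p.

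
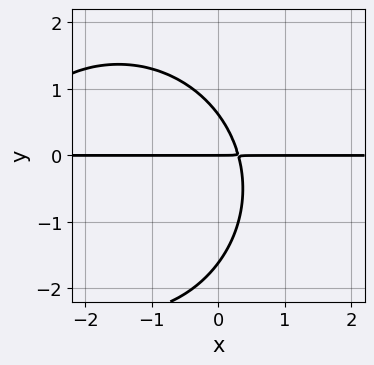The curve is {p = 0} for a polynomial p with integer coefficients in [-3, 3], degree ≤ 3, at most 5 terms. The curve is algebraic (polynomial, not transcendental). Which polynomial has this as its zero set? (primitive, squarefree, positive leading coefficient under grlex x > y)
x^2*y + y^3 + 3*x*y + y^2 - y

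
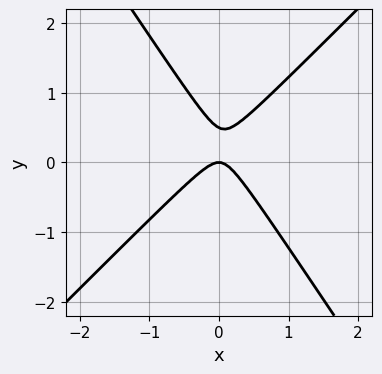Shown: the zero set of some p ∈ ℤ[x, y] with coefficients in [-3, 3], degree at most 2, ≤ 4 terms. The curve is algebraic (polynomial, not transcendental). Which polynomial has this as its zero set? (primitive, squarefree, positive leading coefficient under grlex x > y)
First, the degree is 2 — no degree-1 curve has this shape.
Then, reading off the gridlines: it crosses the x-axis at the gridline x = 0; it meets the y-axis at y = 0 (among the integer gridlines).
Finally, putting this together gives p.

3*x^2 - x*y - 2*y^2 + y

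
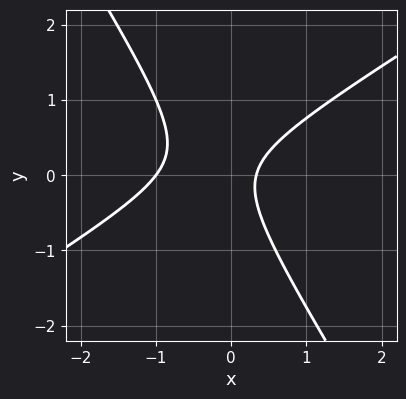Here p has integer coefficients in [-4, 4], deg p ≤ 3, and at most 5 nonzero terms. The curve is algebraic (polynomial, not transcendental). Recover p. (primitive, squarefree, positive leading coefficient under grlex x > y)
3*x^2 - 3*x*y - 3*y^2 + 2*x - 1

1. The degree is 2 — a generic line meets the curve in up to 2 points.
2. From the axis intercepts and sections: it meets the x-axis at x = -1 (among the integer gridlines); it misses every integer gridline on the y-axis.
3. The integer polynomial consistent with all of this is the stated p.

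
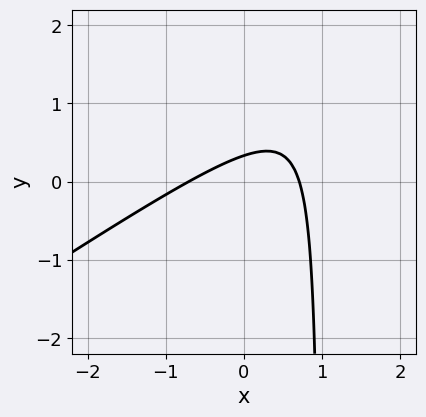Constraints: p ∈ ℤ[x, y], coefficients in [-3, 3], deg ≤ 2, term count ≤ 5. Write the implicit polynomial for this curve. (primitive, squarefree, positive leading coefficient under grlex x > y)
2*x^2 - 3*x*y + 3*y - 1

First, degree: no degree-1 curve has this shape, so deg p = 2.
Finally, putting this together gives p.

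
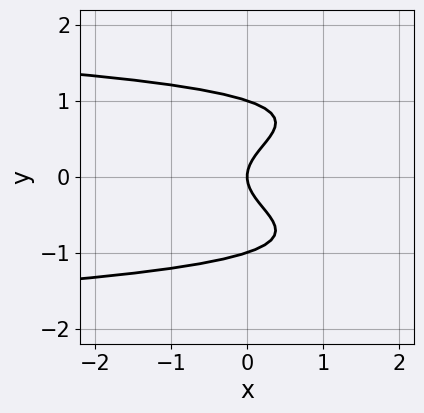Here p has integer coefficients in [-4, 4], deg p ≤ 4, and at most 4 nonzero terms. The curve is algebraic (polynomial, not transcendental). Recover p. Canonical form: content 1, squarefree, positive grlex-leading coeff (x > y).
3*y^4 - 3*y^2 + 2*x

First, degree: the shape is more complex than any degree-3 curve, so deg p = 4.
Next, symmetries: it's symmetric under y → −y, forcing even powers of y.
Next, checking where it meets the axes: it meets the x-axis at x = 0 (among the integer gridlines); the y-axis gridline crossings are at y ∈ {-1, 0, 1}.
Finally, assembling these constraints gives the stated polynomial.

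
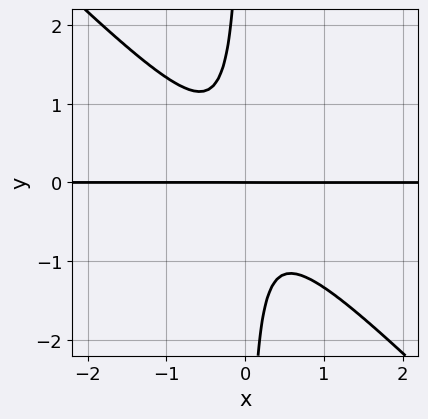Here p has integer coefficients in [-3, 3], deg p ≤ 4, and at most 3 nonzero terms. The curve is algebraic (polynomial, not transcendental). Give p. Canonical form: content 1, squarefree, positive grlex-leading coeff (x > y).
The degree is 3 — a generic line meets the curve in up to 3 points.
From the axis intercepts and sections: it meets the y-axis at y = 0 (among the integer gridlines); the visible x-axis segment lies entirely on the curve.
Putting this together gives p.

3*x^2*y + 3*x*y^2 + y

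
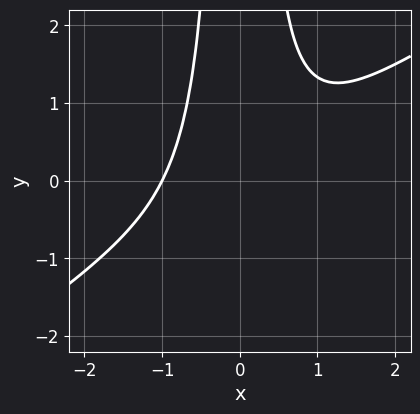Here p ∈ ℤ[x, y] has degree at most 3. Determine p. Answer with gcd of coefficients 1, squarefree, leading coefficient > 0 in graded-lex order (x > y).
deg p = 3. No degree-2 curve has this shape.
Against the integer gridlines: it misses every integer gridline on the y-axis; one x-axis crossing is at x = -1.
Together with the visible shape, these determine p as stated.

2*x^3 - 3*x^2*y + 2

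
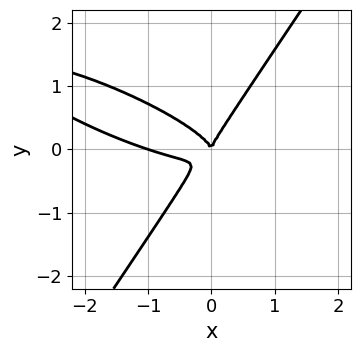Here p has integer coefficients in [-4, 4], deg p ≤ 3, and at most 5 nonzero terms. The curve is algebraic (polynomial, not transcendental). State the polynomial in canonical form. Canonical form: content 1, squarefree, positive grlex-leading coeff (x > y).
x^3 + 3*x^2*y + 2*x*y^2 - 3*y^3 + x^2

1. Degree: the shape is more complex than any degree-2 curve, so deg p = 3.
2. Observable constraints: among the integer gridlines, it crosses the x-axis at x ∈ {-1, 0}; it meets the y-axis at y = 0 (among the integer gridlines).
3. Matching integer coefficients to the picture gives p.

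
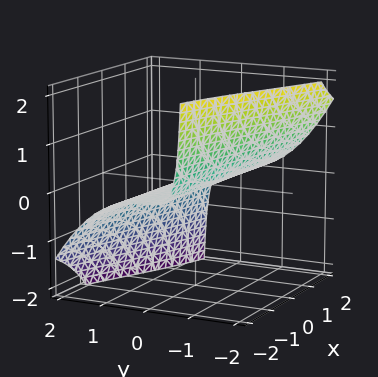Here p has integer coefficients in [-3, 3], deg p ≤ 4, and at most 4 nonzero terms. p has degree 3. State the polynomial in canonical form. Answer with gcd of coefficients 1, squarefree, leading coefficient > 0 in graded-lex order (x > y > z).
First, the degree is 3 — the shape is more complex than any degree-2 surface.
Next, checking where it meets the axes: it meets the y-axis at y = 0 (among the integer gridlines); every point of the x-axis in the box is on the surface.
Finally, the integer polynomial consistent with all of this is the stated p.

x*y*z - y^3 - 2*z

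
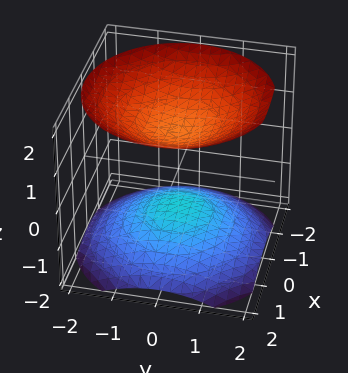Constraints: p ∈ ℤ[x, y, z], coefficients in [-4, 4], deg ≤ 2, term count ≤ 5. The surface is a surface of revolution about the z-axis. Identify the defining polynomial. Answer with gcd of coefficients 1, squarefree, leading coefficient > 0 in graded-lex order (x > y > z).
The picture has 2 separate pieces.
deg p = 2.
By symmetry, the surface is invariant under rotation about z: p = q(x² + y², z).
Observable constraints: no x-intercept at any integer in the box; the surface avoids every integer y-axis point in the box.
Matching integer coefficients to the picture gives p.

2*x^2 + 2*y^2 - 3*z^2 + 3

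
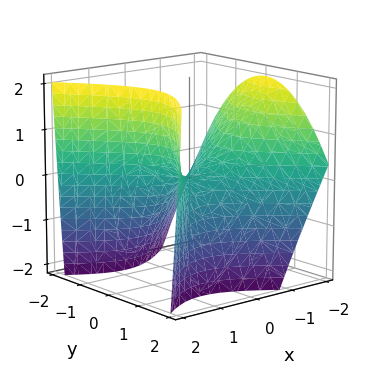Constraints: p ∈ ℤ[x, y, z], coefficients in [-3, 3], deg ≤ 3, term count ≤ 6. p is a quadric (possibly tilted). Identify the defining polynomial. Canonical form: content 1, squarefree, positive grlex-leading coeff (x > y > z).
1. deg p = 2. No degree-1 surface has this shape.
2. From the axis intercepts and sections: it meets the z-axis at z = 0 (among the integer gridlines); it meets the x-axis at x = 0 (among the integer gridlines).
3. Together with the visible shape, these determine p as stated.

3*x^2 + 2*x*z - 3*y^2 - 3*z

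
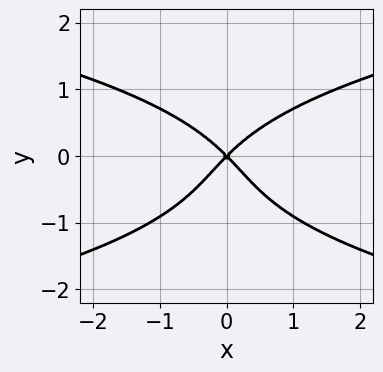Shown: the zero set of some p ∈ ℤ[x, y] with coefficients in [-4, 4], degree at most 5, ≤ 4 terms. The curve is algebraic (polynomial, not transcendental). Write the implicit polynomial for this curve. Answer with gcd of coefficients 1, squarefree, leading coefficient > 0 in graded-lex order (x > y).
3*y^4 + 2*y^3 - 3*x^2 + 3*y^2

First, degree: no degree-3 curve has this shape, so deg p = 4.
Next, symmetries: the x ↦ −x reflection is a symmetry, so x appears only in even powers.
Next, from the visible intercepts: it crosses the x-axis at the gridline x = 0; one y-axis crossing is at y = 0.
Finally, the integer polynomial consistent with all of this is the stated p.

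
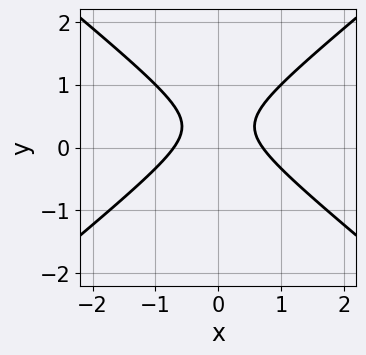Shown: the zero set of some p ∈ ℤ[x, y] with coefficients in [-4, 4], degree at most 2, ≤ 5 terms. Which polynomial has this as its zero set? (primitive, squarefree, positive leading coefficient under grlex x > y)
First, degree: a generic line meets the curve in up to 2 points, so deg p = 2.
Then, symmetries: mirror symmetry x ↦ −x ⇒ only even powers of x.
Then, observable constraints: no y-intercept at any integer in the box.
Finally, putting this together gives p.

2*x^2 - 3*y^2 + 2*y - 1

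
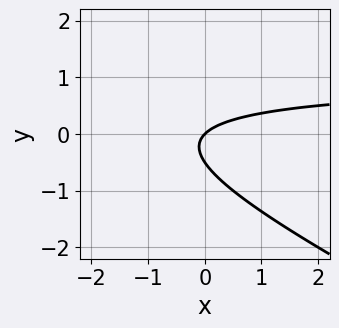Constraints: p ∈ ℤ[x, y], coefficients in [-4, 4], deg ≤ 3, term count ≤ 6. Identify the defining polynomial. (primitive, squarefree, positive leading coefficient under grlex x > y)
x*y + 2*y^2 - x + y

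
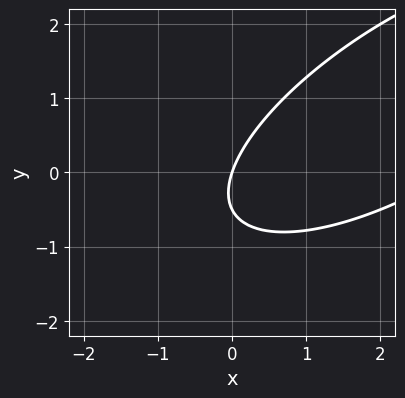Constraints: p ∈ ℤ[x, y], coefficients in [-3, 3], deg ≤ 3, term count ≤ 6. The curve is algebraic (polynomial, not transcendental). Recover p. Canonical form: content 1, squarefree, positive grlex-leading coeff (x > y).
x^2 - 2*x*y + 2*y^2 - 3*x + y

Degree: no degree-1 curve has this shape, so deg p = 2.
From the visible intercepts: it meets the y-axis at y = 0 (among the integer gridlines); it meets the x-axis at x = 0 (among the integer gridlines).
Fitting integer coefficients to these (and the overall shape) gives p.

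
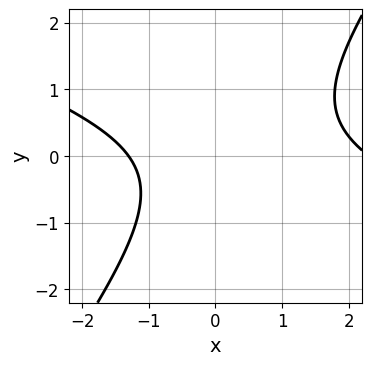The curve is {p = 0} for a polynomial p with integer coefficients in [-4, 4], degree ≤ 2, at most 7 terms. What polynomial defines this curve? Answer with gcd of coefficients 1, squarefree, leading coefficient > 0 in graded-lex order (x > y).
x^2 + 2*x*y - 2*y^2 - x - 3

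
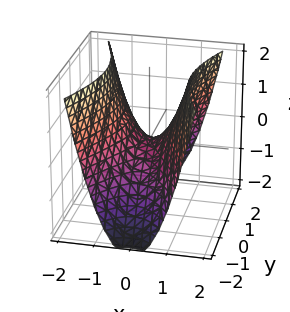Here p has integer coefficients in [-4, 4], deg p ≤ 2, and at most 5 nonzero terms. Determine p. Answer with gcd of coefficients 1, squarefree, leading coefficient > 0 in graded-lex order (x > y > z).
1. The degree is 2 — a hyperbolic paraboloid; a quadric.
2. Symmetries: it's symmetric under x → −x, forcing even powers of x; the y ↦ −y reflection is a symmetry, so y appears only in even powers.
3. Reading off the gridlines: one y-axis crossing is at y = 0; it crosses the x-axis at the gridline x = 0.
4. Fitting integer coefficients to these (and the overall shape) gives p.

3*x^2 - y^2 - 2*z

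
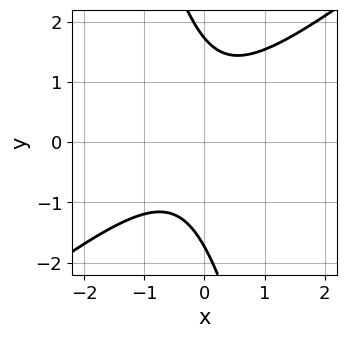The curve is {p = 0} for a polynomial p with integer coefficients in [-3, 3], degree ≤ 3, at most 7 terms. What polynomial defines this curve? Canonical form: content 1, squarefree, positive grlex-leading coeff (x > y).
(a) deg p = 2.
(b) Reading off the gridlines: it misses every integer gridline on the x-axis.
(c) Together with the visible shape, these determine p as stated.

3*x^2 - 3*x*y - y^2 + x + 3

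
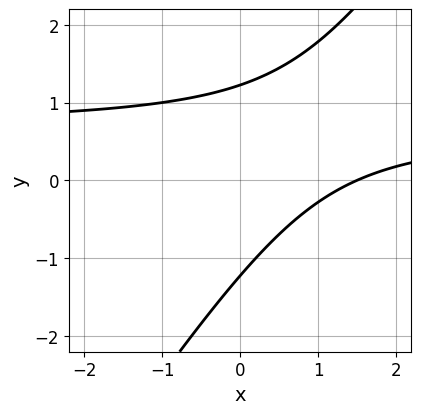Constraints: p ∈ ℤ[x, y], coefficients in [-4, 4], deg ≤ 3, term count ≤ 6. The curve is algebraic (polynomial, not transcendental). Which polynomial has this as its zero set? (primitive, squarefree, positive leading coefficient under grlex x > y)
3*x*y - 2*y^2 - 2*x + 3

deg p = 2.
The integer polynomial consistent with all of this is the stated p.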